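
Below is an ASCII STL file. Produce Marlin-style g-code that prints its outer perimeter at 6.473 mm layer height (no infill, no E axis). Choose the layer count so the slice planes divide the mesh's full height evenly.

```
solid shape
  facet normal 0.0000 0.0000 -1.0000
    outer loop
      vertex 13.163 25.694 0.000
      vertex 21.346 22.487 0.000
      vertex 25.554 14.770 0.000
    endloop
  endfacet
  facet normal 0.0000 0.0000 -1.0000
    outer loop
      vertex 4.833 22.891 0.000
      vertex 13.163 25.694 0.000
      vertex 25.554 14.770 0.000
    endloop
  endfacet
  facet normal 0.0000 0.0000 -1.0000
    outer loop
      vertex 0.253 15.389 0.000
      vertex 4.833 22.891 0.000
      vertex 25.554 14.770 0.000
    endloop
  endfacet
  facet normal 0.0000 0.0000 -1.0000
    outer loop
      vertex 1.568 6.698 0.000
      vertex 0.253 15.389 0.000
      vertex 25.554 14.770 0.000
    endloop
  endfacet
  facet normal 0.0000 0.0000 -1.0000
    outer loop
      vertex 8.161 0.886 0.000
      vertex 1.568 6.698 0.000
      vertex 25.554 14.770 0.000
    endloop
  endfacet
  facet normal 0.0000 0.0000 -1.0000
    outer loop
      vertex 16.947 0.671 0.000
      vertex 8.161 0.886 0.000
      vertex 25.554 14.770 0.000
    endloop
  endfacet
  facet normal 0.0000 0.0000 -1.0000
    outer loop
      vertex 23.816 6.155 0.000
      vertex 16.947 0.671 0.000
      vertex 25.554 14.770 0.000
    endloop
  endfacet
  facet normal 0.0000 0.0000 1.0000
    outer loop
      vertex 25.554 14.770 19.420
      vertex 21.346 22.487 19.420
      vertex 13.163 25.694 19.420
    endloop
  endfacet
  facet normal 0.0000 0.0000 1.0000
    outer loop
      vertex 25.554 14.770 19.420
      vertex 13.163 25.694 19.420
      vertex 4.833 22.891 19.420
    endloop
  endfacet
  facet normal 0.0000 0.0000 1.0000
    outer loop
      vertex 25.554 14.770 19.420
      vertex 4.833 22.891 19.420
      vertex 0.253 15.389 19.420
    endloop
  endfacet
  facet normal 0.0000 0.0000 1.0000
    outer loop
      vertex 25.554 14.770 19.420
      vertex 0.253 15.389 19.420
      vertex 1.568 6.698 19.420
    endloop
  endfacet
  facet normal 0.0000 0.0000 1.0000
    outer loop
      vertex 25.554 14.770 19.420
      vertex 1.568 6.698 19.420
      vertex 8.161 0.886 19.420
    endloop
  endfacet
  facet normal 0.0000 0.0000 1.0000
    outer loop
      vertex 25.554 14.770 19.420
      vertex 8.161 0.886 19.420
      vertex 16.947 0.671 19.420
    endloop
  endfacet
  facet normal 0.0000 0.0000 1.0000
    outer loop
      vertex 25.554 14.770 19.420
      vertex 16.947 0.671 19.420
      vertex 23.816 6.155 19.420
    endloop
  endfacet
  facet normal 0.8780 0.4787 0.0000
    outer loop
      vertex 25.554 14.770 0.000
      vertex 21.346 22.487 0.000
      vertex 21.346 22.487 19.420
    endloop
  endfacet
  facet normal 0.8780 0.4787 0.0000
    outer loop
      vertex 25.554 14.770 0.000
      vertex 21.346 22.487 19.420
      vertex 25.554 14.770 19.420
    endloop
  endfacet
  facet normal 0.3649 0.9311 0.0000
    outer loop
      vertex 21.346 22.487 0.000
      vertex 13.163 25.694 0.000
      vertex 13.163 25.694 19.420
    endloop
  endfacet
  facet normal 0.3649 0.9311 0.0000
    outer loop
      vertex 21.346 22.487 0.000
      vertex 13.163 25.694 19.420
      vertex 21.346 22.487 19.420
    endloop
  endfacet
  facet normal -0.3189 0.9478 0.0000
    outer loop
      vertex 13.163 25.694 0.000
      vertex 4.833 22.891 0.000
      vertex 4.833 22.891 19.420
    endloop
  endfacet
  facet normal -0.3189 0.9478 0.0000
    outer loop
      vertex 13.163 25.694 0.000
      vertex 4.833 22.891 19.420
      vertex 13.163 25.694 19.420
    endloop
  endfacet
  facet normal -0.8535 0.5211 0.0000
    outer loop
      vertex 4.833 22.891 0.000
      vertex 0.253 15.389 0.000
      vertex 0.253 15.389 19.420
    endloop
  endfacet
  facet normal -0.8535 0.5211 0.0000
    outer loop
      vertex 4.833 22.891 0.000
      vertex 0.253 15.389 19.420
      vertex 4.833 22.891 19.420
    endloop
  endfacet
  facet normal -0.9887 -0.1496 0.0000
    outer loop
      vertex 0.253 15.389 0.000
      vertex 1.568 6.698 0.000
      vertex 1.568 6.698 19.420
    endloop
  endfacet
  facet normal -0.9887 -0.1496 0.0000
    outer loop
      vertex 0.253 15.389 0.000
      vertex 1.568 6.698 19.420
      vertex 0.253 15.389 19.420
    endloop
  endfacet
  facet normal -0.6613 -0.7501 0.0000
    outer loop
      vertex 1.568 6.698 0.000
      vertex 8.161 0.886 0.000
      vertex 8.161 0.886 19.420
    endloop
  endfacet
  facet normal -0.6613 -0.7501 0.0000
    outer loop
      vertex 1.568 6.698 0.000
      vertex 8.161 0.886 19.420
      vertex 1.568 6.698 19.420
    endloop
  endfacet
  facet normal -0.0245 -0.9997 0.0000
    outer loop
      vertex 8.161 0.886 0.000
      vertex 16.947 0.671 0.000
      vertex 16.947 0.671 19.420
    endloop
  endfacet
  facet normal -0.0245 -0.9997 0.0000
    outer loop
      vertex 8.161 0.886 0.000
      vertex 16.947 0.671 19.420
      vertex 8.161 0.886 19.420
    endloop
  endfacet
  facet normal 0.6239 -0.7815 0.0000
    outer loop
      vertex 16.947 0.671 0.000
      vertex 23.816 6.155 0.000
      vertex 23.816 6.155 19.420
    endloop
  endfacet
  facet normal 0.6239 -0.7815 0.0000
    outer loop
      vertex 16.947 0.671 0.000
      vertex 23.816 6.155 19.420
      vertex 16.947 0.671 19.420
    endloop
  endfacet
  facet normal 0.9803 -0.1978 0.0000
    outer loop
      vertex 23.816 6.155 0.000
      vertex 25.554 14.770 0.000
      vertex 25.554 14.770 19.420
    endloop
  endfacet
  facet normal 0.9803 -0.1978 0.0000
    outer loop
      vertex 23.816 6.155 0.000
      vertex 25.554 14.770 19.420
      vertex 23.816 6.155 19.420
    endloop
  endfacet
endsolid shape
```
; perimeter-only toolpath
G21 ; units = mm
G90 ; absolute positioning
G28 ; home
; layer 1
G0 Z6.473
G0 X25.554 Y14.770
G1 X21.346 Y22.487
G1 X13.163 Y25.694
G1 X4.833 Y22.891
G1 X0.253 Y15.389
G1 X1.568 Y6.698
G1 X8.161 Y0.886
G1 X16.947 Y0.671
G1 X23.816 Y6.155
G1 X25.554 Y14.770
; layer 2
G0 Z12.947
G0 X25.554 Y14.770
G1 X21.346 Y22.487
G1 X13.163 Y25.694
G1 X4.833 Y22.891
G1 X0.253 Y15.389
G1 X1.568 Y6.698
G1 X8.161 Y0.886
G1 X16.947 Y0.671
G1 X23.816 Y6.155
G1 X25.554 Y14.770
; layer 3
G0 Z19.420
G0 X25.554 Y14.770
G1 X21.346 Y22.487
G1 X13.163 Y25.694
G1 X4.833 Y22.891
G1 X0.253 Y15.389
G1 X1.568 Y6.698
G1 X8.161 Y0.886
G1 X16.947 Y0.671
G1 X23.816 Y6.155
G1 X25.554 Y14.770
M2 ; end

The solid is a regular 9-sided prism (a cylinder approximated with 9 flat sides), circumscribed radius ≈ 12.8 mm, height ≈ 19.4 mm. Slicing at Δz = 6.473 mm — 3 equal slices spanning the solid's height, so layer i sits at z = i·h/3 — gives 3 non-empty perimeters. Each is a 9-segment closed polygon; G0 lifts to the layer z and rapids to the start vertex, then G1 traces the edges.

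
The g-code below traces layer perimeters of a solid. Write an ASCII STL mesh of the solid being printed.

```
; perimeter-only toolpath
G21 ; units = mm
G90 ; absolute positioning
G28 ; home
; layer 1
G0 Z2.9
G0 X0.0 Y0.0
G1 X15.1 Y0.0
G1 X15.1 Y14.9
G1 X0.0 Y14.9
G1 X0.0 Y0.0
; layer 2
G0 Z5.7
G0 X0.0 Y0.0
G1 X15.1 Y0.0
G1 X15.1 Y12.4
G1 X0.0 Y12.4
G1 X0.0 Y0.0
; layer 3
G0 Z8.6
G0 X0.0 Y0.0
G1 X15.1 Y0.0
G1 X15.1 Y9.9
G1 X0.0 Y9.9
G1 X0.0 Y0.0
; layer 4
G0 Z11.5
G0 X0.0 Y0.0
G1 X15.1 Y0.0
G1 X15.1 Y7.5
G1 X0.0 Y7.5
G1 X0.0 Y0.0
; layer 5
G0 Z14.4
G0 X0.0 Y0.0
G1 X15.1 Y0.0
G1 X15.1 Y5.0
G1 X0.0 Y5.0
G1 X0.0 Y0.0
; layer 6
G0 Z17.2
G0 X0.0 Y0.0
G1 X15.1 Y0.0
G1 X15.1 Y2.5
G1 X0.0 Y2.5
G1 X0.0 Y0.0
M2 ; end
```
solid part
  facet normal 0.0000 0.0000 -1.0000
    outer loop
      vertex 15.1 17.4 0.0
      vertex 15.1 0.0 0.0
      vertex 0.0 0.0 0.0
    endloop
  endfacet
  facet normal 0.0000 0.0000 -1.0000
    outer loop
      vertex 0.0 17.4 0.0
      vertex 15.1 17.4 0.0
      vertex 0.0 0.0 0.0
    endloop
  endfacet
  facet normal 0.0000 -1.0000 0.0000
    outer loop
      vertex 0.0 0.0 0.0
      vertex 15.1 0.0 0.0
      vertex 15.1 0.0 20.1
    endloop
  endfacet
  facet normal 0.0000 -1.0000 0.0000
    outer loop
      vertex 0.0 0.0 0.0
      vertex 15.1 0.0 20.1
      vertex 0.0 0.0 20.1
    endloop
  endfacet
  facet normal 0.0000 0.7561 0.6545
    outer loop
      vertex 0.0 0.0 20.1
      vertex 15.1 0.0 20.1
      vertex 15.1 17.4 0.0
    endloop
  endfacet
  facet normal 0.0000 0.7561 0.6545
    outer loop
      vertex 0.0 0.0 20.1
      vertex 15.1 17.4 0.0
      vertex 0.0 17.4 0.0
    endloop
  endfacet
  facet normal -1.0000 0.0000 0.0000
    outer loop
      vertex 0.0 0.0 20.1
      vertex 0.0 17.4 0.0
      vertex 0.0 0.0 0.0
    endloop
  endfacet
  facet normal 1.0000 0.0000 0.0000
    outer loop
      vertex 15.1 0.0 0.0
      vertex 15.1 17.4 0.0
      vertex 15.1 0.0 20.1
    endloop
  endfacet
endsolid part

The G0 Z moves step by Δz≈2.9 mm. The G1 loops shrink linearly with z, so the solid tapers from its base footprint up to z≈20.1. Closing with a flat bottom cap and the tapered top and triangulating gives 8 facets — a wedge (ramp): 15.1 × 17.4 mm base, rising to 20.1 mm along the y=0 edge and sloping linearly to z=0 at y=17.4.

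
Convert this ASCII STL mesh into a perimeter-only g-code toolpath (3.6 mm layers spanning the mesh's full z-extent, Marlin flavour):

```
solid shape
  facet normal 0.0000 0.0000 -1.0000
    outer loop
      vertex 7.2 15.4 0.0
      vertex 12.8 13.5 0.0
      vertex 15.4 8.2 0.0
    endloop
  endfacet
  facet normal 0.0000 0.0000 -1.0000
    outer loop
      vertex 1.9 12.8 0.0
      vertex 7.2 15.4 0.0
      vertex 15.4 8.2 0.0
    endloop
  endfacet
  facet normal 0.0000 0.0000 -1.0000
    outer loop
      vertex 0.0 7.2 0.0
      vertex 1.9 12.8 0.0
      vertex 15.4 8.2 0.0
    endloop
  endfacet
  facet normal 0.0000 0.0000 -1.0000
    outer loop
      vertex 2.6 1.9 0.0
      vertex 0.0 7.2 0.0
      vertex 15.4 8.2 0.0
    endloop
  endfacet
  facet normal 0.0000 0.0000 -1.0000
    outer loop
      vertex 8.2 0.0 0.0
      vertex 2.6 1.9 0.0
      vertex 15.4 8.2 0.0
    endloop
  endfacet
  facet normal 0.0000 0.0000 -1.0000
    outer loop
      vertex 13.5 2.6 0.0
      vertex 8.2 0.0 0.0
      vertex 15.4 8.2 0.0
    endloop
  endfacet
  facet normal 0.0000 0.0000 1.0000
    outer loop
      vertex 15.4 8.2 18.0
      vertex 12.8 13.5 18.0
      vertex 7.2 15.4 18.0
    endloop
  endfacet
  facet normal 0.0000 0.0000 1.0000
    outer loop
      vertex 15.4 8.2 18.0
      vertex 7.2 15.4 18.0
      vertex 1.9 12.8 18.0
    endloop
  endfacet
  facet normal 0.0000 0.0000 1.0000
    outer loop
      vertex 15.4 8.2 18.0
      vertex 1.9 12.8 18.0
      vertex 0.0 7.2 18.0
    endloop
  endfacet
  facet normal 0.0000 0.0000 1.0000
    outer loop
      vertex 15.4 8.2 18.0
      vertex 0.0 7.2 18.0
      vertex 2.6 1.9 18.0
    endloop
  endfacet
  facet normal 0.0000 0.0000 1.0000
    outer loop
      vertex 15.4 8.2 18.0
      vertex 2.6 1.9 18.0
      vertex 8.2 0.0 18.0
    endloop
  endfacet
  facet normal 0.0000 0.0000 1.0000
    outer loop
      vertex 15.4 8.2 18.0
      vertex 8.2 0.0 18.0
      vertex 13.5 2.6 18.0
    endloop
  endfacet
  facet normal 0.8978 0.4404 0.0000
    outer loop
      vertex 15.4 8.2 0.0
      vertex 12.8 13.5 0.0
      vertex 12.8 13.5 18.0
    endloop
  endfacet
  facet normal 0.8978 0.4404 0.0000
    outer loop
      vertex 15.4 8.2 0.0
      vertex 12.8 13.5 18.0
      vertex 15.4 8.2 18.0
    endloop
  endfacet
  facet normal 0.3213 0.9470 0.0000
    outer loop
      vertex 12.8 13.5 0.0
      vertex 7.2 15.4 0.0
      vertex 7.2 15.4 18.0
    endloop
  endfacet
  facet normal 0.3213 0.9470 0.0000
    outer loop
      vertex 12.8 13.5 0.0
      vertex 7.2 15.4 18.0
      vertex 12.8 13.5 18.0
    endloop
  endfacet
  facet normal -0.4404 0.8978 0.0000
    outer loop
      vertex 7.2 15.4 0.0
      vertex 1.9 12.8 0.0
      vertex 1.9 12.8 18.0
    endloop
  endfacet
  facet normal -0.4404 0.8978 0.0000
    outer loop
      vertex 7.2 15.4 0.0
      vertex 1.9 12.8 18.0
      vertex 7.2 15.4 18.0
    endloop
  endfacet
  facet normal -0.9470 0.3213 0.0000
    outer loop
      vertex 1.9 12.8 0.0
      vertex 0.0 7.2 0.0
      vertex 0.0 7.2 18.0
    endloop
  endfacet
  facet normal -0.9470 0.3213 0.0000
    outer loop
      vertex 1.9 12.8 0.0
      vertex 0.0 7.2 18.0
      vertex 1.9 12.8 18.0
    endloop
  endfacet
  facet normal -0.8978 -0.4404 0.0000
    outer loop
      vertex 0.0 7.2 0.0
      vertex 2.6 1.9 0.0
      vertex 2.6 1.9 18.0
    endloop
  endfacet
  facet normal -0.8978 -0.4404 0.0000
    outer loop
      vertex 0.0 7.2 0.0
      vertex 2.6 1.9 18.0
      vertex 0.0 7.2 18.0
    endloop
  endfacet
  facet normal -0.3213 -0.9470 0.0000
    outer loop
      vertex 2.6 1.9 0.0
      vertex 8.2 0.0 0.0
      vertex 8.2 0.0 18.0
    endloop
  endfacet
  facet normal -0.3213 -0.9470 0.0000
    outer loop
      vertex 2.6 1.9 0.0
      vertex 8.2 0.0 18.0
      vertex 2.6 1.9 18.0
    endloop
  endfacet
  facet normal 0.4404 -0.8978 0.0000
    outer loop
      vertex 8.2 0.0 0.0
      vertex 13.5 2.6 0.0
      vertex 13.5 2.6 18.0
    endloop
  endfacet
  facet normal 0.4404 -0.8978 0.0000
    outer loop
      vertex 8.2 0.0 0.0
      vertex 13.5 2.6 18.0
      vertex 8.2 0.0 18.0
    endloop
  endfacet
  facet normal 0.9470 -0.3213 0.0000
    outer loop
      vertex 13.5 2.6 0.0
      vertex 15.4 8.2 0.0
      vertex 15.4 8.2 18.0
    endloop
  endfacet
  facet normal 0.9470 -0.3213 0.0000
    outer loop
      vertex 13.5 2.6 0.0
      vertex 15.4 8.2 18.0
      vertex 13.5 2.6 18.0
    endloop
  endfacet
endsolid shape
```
; perimeter-only toolpath
G21 ; units = mm
G90 ; absolute positioning
G28 ; home
; layer 1
G0 Z3.6
G0 X15.4 Y8.2
G1 X12.8 Y13.5
G1 X7.2 Y15.4
G1 X1.9 Y12.8
G1 X0.0 Y7.2
G1 X2.6 Y1.9
G1 X8.2 Y0.0
G1 X13.5 Y2.6
G1 X15.4 Y8.2
; layer 2
G0 Z7.2
G0 X15.4 Y8.2
G1 X12.8 Y13.5
G1 X7.2 Y15.4
G1 X1.9 Y12.8
G1 X0.0 Y7.2
G1 X2.6 Y1.9
G1 X8.2 Y0.0
G1 X13.5 Y2.6
G1 X15.4 Y8.2
; layer 3
G0 Z10.8
G0 X15.4 Y8.2
G1 X12.8 Y13.5
G1 X7.2 Y15.4
G1 X1.9 Y12.8
G1 X0.0 Y7.2
G1 X2.6 Y1.9
G1 X8.2 Y0.0
G1 X13.5 Y2.6
G1 X15.4 Y8.2
; layer 4
G0 Z14.4
G0 X15.4 Y8.2
G1 X12.8 Y13.5
G1 X7.2 Y15.4
G1 X1.9 Y12.8
G1 X0.0 Y7.2
G1 X2.6 Y1.9
G1 X8.2 Y0.0
G1 X13.5 Y2.6
G1 X15.4 Y8.2
; layer 5
G0 Z18.0
G0 X15.4 Y8.2
G1 X12.8 Y13.5
G1 X7.2 Y15.4
G1 X1.9 Y12.8
G1 X0.0 Y7.2
G1 X2.6 Y1.9
G1 X8.2 Y0.0
G1 X13.5 Y2.6
G1 X15.4 Y8.2
M2 ; end

The solid is a regular 8-sided prism (a cylinder approximated with 8 flat sides), circumscribed radius ≈ 7.7 mm, height ≈ 18 mm. Slicing at Δz = 3.6 mm — 5 equal slices spanning the solid's height, so layer i sits at z = i·h/5 — gives 5 non-empty perimeters. Each is a 8-segment closed polygon; G0 lifts to the layer z and rapids to the start vertex, then G1 traces the edges.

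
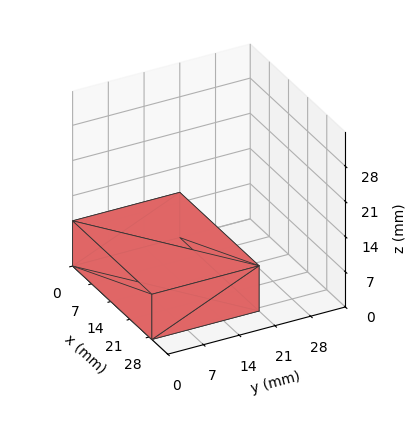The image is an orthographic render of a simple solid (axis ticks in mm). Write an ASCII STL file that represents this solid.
Reading the render: the shape is a rectangular box, roughly 29 × 21 mm footprint and 9 mm tall (dimensions read to the nearest mm from the axis ticks). For the STL, each face is triangulated and given an outward normal.

solid part
  facet normal 0.0000 0.0000 -1.0000
    outer loop
      vertex 29.00 21.00 0.00
      vertex 29.00 0.00 0.00
      vertex 0.00 0.00 0.00
    endloop
  endfacet
  facet normal 0.0000 0.0000 -1.0000
    outer loop
      vertex 0.00 21.00 0.00
      vertex 29.00 21.00 0.00
      vertex 0.00 0.00 0.00
    endloop
  endfacet
  facet normal 0.0000 0.0000 1.0000
    outer loop
      vertex 0.00 0.00 9.00
      vertex 29.00 0.00 9.00
      vertex 29.00 21.00 9.00
    endloop
  endfacet
  facet normal 0.0000 0.0000 1.0000
    outer loop
      vertex 0.00 0.00 9.00
      vertex 29.00 21.00 9.00
      vertex 0.00 21.00 9.00
    endloop
  endfacet
  facet normal 0.0000 -1.0000 0.0000
    outer loop
      vertex 0.00 0.00 0.00
      vertex 29.00 0.00 0.00
      vertex 29.00 0.00 9.00
    endloop
  endfacet
  facet normal 0.0000 -1.0000 0.0000
    outer loop
      vertex 0.00 0.00 0.00
      vertex 29.00 0.00 9.00
      vertex 0.00 0.00 9.00
    endloop
  endfacet
  facet normal 0.0000 1.0000 0.0000
    outer loop
      vertex 29.00 21.00 9.00
      vertex 29.00 21.00 0.00
      vertex 0.00 21.00 0.00
    endloop
  endfacet
  facet normal 0.0000 1.0000 0.0000
    outer loop
      vertex 0.00 21.00 9.00
      vertex 29.00 21.00 9.00
      vertex 0.00 21.00 0.00
    endloop
  endfacet
  facet normal -1.0000 0.0000 0.0000
    outer loop
      vertex 0.00 21.00 9.00
      vertex 0.00 21.00 0.00
      vertex 0.00 0.00 0.00
    endloop
  endfacet
  facet normal -1.0000 0.0000 0.0000
    outer loop
      vertex 0.00 0.00 9.00
      vertex 0.00 21.00 9.00
      vertex 0.00 0.00 0.00
    endloop
  endfacet
  facet normal 1.0000 0.0000 0.0000
    outer loop
      vertex 29.00 0.00 0.00
      vertex 29.00 21.00 0.00
      vertex 29.00 21.00 9.00
    endloop
  endfacet
  facet normal 1.0000 0.0000 0.0000
    outer loop
      vertex 29.00 0.00 0.00
      vertex 29.00 21.00 9.00
      vertex 29.00 0.00 9.00
    endloop
  endfacet
endsolid part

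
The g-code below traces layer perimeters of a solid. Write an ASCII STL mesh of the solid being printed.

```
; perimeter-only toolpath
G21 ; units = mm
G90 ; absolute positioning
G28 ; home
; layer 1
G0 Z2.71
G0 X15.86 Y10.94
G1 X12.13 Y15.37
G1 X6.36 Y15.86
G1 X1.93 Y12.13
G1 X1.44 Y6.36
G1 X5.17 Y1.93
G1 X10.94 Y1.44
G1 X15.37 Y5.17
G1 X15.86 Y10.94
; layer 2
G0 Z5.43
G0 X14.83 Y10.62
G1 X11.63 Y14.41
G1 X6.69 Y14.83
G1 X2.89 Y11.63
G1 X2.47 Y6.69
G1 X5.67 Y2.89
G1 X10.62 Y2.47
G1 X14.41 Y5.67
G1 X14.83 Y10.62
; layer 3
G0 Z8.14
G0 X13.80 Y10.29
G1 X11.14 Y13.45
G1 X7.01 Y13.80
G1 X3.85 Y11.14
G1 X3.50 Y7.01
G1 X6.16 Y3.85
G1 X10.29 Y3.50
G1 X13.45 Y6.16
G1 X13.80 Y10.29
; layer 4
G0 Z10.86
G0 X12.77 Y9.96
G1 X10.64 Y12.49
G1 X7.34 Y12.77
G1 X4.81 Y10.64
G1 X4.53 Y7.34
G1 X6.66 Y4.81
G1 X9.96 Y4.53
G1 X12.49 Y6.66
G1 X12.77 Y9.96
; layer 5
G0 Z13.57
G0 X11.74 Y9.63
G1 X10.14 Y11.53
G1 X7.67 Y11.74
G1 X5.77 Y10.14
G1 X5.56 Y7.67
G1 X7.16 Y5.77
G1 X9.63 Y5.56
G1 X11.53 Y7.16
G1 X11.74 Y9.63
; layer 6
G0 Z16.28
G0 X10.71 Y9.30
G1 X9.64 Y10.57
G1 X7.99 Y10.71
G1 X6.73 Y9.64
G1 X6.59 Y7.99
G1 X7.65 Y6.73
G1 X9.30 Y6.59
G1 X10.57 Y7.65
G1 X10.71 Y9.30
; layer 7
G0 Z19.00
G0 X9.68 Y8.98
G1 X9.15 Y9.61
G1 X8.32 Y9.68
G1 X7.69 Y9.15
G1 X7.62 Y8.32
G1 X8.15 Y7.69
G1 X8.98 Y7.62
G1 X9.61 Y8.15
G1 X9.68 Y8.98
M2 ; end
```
solid part
  facet normal 0.0000 0.0000 -1.0000
    outer loop
      vertex 6.03 16.89 0.00
      vertex 12.63 16.33 0.00
      vertex 16.89 11.27 0.00
    endloop
  endfacet
  facet normal 0.0000 0.0000 -1.0000
    outer loop
      vertex 0.97 12.63 0.00
      vertex 6.03 16.89 0.00
      vertex 16.89 11.27 0.00
    endloop
  endfacet
  facet normal 0.0000 0.0000 -1.0000
    outer loop
      vertex 0.41 6.03 0.00
      vertex 0.97 12.63 0.00
      vertex 16.89 11.27 0.00
    endloop
  endfacet
  facet normal 0.0000 0.0000 -1.0000
    outer loop
      vertex 4.67 0.97 0.00
      vertex 0.41 6.03 0.00
      vertex 16.89 11.27 0.00
    endloop
  endfacet
  facet normal 0.0000 0.0000 -1.0000
    outer loop
      vertex 11.27 0.41 0.00
      vertex 4.67 0.97 0.00
      vertex 16.89 11.27 0.00
    endloop
  endfacet
  facet normal 0.0000 0.0000 -1.0000
    outer loop
      vertex 16.33 4.67 0.00
      vertex 11.27 0.41 0.00
      vertex 16.89 11.27 0.00
    endloop
  endfacet
  facet normal 0.7179 0.6044 0.3454
    outer loop
      vertex 16.89 11.27 0.00
      vertex 12.63 16.33 0.00
      vertex 8.65 8.65 21.71
    endloop
  endfacet
  facet normal 0.0793 0.9351 0.3453
    outer loop
      vertex 12.63 16.33 0.00
      vertex 6.03 16.89 0.00
      vertex 8.65 8.65 21.71
    endloop
  endfacet
  facet normal -0.6044 0.7179 0.3454
    outer loop
      vertex 6.03 16.89 0.00
      vertex 0.97 12.63 0.00
      vertex 8.65 8.65 21.71
    endloop
  endfacet
  facet normal -0.9351 0.0793 0.3453
    outer loop
      vertex 0.97 12.63 0.00
      vertex 0.41 6.03 0.00
      vertex 8.65 8.65 21.71
    endloop
  endfacet
  facet normal -0.7179 -0.6044 0.3454
    outer loop
      vertex 0.41 6.03 0.00
      vertex 4.67 0.97 0.00
      vertex 8.65 8.65 21.71
    endloop
  endfacet
  facet normal -0.0793 -0.9351 0.3453
    outer loop
      vertex 4.67 0.97 0.00
      vertex 11.27 0.41 0.00
      vertex 8.65 8.65 21.71
    endloop
  endfacet
  facet normal 0.6044 -0.7179 0.3454
    outer loop
      vertex 11.27 0.41 0.00
      vertex 16.33 4.67 0.00
      vertex 8.65 8.65 21.71
    endloop
  endfacet
  facet normal 0.9351 -0.0793 0.3453
    outer loop
      vertex 16.33 4.67 0.00
      vertex 16.89 11.27 0.00
      vertex 8.65 8.65 21.71
    endloop
  endfacet
endsolid part

The G0 Z moves step by Δz≈2.71 mm. The G1 loops shrink linearly with z, so the solid tapers from its base footprint up to z≈21.7. Closing with a flat bottom cap and the tapered top and triangulating gives 14 facets — a regular 8-sided pyramid, base circumscribed radius ≈ 8.65 mm, apex at z ≈ 21.7 mm.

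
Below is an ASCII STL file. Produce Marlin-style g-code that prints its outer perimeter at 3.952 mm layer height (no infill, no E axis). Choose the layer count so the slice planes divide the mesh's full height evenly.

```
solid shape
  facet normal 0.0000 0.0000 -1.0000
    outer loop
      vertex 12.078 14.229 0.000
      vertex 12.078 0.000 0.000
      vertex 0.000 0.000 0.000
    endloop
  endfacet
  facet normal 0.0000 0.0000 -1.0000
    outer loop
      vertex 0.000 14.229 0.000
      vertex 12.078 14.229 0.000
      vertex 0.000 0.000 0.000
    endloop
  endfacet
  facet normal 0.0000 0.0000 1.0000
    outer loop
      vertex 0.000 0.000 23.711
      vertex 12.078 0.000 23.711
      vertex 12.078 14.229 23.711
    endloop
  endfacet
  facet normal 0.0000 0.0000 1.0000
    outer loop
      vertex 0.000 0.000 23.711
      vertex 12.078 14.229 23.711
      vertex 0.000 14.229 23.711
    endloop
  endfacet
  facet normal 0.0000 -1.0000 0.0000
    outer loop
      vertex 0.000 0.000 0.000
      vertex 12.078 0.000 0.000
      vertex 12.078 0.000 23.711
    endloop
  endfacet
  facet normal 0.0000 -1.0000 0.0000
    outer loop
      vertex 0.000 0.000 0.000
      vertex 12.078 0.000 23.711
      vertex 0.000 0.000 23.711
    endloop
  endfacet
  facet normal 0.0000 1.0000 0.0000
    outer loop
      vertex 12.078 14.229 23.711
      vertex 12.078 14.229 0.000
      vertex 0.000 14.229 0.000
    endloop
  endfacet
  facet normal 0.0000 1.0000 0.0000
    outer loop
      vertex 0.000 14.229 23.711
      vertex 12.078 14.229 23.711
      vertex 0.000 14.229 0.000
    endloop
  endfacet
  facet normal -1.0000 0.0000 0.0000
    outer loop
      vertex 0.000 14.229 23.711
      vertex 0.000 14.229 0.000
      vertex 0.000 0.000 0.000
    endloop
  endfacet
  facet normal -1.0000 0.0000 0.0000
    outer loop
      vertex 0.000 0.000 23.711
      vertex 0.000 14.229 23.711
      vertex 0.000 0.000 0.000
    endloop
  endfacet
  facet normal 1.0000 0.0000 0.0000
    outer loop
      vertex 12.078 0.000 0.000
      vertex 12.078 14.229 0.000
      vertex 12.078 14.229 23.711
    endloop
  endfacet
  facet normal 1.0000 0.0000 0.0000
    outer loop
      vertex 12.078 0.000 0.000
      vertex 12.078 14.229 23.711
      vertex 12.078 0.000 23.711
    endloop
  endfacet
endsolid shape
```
; perimeter-only toolpath
G21 ; units = mm
G90 ; absolute positioning
G28 ; home
; layer 1
G0 Z3.952
G0 X0.000 Y0.000
G1 X12.078 Y0.000
G1 X12.078 Y14.229
G1 X0.000 Y14.229
G1 X0.000 Y0.000
; layer 2
G0 Z7.904
G0 X0.000 Y0.000
G1 X12.078 Y0.000
G1 X12.078 Y14.229
G1 X0.000 Y14.229
G1 X0.000 Y0.000
; layer 3
G0 Z11.855
G0 X0.000 Y0.000
G1 X12.078 Y0.000
G1 X12.078 Y14.229
G1 X0.000 Y14.229
G1 X0.000 Y0.000
; layer 4
G0 Z15.807
G0 X0.000 Y0.000
G1 X12.078 Y0.000
G1 X12.078 Y14.229
G1 X0.000 Y14.229
G1 X0.000 Y0.000
; layer 5
G0 Z19.759
G0 X0.000 Y0.000
G1 X12.078 Y0.000
G1 X12.078 Y14.229
G1 X0.000 Y14.229
G1 X0.000 Y0.000
; layer 6
G0 Z23.711
G0 X0.000 Y0.000
G1 X12.078 Y0.000
G1 X12.078 Y14.229
G1 X0.000 Y14.229
G1 X0.000 Y0.000
M2 ; end

The solid is a rectangular box, roughly 12.1 × 14.2 mm footprint and 23.7 mm tall. Slicing at Δz = 3.952 mm — 6 equal slices spanning the solid's height, so layer i sits at z = i·h/6 — gives 6 non-empty perimeters. Each is a 4-segment closed polygon; G0 lifts to the layer z and rapids to the start vertex, then G1 traces the edges.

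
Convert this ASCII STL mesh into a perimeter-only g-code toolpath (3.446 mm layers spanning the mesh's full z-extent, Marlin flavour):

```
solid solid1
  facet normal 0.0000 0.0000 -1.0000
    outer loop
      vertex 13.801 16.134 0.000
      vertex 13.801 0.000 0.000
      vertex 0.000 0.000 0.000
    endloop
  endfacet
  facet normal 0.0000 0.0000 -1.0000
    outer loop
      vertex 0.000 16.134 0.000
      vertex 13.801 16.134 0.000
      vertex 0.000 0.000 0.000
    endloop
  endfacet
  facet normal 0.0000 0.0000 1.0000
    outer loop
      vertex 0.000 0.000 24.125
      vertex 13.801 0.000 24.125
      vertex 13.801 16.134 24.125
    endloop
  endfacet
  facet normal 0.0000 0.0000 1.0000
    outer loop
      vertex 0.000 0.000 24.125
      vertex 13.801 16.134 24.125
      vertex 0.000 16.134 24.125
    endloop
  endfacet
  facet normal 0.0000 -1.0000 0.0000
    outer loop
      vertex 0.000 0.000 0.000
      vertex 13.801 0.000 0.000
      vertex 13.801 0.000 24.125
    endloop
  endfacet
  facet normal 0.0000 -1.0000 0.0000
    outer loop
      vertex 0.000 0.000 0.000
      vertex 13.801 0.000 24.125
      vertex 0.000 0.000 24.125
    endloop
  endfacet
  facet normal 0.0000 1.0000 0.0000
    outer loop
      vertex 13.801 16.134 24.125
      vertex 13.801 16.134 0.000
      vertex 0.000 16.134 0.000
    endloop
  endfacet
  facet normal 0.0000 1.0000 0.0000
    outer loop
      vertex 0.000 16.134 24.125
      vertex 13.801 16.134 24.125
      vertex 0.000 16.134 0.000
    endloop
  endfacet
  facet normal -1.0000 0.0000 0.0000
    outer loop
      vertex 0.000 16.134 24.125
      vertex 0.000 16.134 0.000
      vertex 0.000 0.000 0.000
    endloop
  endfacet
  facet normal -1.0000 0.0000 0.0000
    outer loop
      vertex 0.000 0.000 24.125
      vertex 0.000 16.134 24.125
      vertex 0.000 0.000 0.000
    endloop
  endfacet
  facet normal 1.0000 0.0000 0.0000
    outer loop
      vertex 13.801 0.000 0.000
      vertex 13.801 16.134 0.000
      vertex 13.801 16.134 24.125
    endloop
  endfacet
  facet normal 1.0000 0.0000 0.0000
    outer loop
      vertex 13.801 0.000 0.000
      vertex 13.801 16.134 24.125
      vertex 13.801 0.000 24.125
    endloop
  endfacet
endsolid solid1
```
; perimeter-only toolpath
G21 ; units = mm
G90 ; absolute positioning
G28 ; home
; layer 1
G0 Z3.446
G0 X0.000 Y0.000
G1 X13.801 Y0.000
G1 X13.801 Y16.134
G1 X0.000 Y16.134
G1 X0.000 Y0.000
; layer 2
G0 Z6.893
G0 X0.000 Y0.000
G1 X13.801 Y0.000
G1 X13.801 Y16.134
G1 X0.000 Y16.134
G1 X0.000 Y0.000
; layer 3
G0 Z10.339
G0 X0.000 Y0.000
G1 X13.801 Y0.000
G1 X13.801 Y16.134
G1 X0.000 Y16.134
G1 X0.000 Y0.000
; layer 4
G0 Z13.786
G0 X0.000 Y0.000
G1 X13.801 Y0.000
G1 X13.801 Y16.134
G1 X0.000 Y16.134
G1 X0.000 Y0.000
; layer 5
G0 Z17.232
G0 X0.000 Y0.000
G1 X13.801 Y0.000
G1 X13.801 Y16.134
G1 X0.000 Y16.134
G1 X0.000 Y0.000
; layer 6
G0 Z20.679
G0 X0.000 Y0.000
G1 X13.801 Y0.000
G1 X13.801 Y16.134
G1 X0.000 Y16.134
G1 X0.000 Y0.000
; layer 7
G0 Z24.125
G0 X0.000 Y0.000
G1 X13.801 Y0.000
G1 X13.801 Y16.134
G1 X0.000 Y16.134
G1 X0.000 Y0.000
M2 ; end

The solid is a rectangular box, roughly 13.8 × 16.1 mm footprint and 24.1 mm tall. Slicing at Δz = 3.446 mm — 7 equal slices spanning the solid's height, so layer i sits at z = i·h/7 — gives 7 non-empty perimeters. Each is a 4-segment closed polygon; G0 lifts to the layer z and rapids to the start vertex, then G1 traces the edges.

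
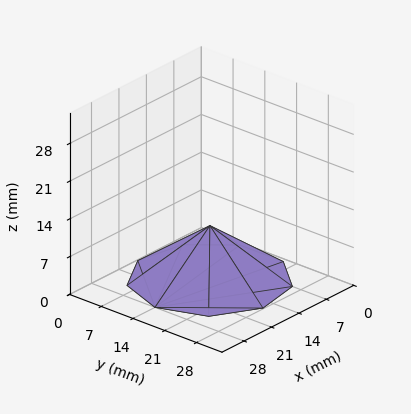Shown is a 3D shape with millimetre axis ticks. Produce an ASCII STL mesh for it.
Reading the render: the shape is a regular 9-sided pyramid, base circumscribed radius ≈ 14 mm, apex at z ≈ 10 mm (dimensions read to the nearest mm from the axis ticks). For the STL, each face is triangulated and given an outward normal.

solid part
  facet normal 0.0000 0.0000 -1.0000
    outer loop
      vertex 16.43 27.79 0.00
      vertex 24.72 23.00 0.00
      vertex 28.00 14.00 0.00
    endloop
  endfacet
  facet normal 0.0000 0.0000 -1.0000
    outer loop
      vertex 7.00 26.12 0.00
      vertex 16.43 27.79 0.00
      vertex 28.00 14.00 0.00
    endloop
  endfacet
  facet normal 0.0000 0.0000 -1.0000
    outer loop
      vertex 0.84 18.79 0.00
      vertex 7.00 26.12 0.00
      vertex 28.00 14.00 0.00
    endloop
  endfacet
  facet normal 0.0000 0.0000 -1.0000
    outer loop
      vertex 0.84 9.21 0.00
      vertex 0.84 18.79 0.00
      vertex 28.00 14.00 0.00
    endloop
  endfacet
  facet normal 0.0000 0.0000 -1.0000
    outer loop
      vertex 7.00 1.88 0.00
      vertex 0.84 9.21 0.00
      vertex 28.00 14.00 0.00
    endloop
  endfacet
  facet normal 0.0000 0.0000 -1.0000
    outer loop
      vertex 16.43 0.21 0.00
      vertex 7.00 1.88 0.00
      vertex 28.00 14.00 0.00
    endloop
  endfacet
  facet normal 0.0000 0.0000 -1.0000
    outer loop
      vertex 24.72 5.00 0.00
      vertex 16.43 0.21 0.00
      vertex 28.00 14.00 0.00
    endloop
  endfacet
  facet normal 0.5686 0.2072 0.7961
    outer loop
      vertex 28.00 14.00 0.00
      vertex 24.72 23.00 0.00
      vertex 14.00 14.00 10.00
    endloop
  endfacet
  facet normal 0.3027 0.5240 0.7961
    outer loop
      vertex 24.72 23.00 0.00
      vertex 16.43 27.79 0.00
      vertex 14.00 14.00 10.00
    endloop
  endfacet
  facet normal -0.1055 0.5959 0.7961
    outer loop
      vertex 16.43 27.79 0.00
      vertex 7.00 26.12 0.00
      vertex 14.00 14.00 10.00
    endloop
  endfacet
  facet normal -0.4633 0.3893 0.7961
    outer loop
      vertex 7.00 26.12 0.00
      vertex 0.84 18.79 0.00
      vertex 14.00 14.00 10.00
    endloop
  endfacet
  facet normal -0.6050 0.0000 0.7962
    outer loop
      vertex 0.84 18.79 0.00
      vertex 0.84 9.21 0.00
      vertex 14.00 14.00 10.00
    endloop
  endfacet
  facet normal -0.4633 -0.3893 0.7961
    outer loop
      vertex 0.84 9.21 0.00
      vertex 7.00 1.88 0.00
      vertex 14.00 14.00 10.00
    endloop
  endfacet
  facet normal -0.1055 -0.5959 0.7961
    outer loop
      vertex 7.00 1.88 0.00
      vertex 16.43 0.21 0.00
      vertex 14.00 14.00 10.00
    endloop
  endfacet
  facet normal 0.3027 -0.5240 0.7961
    outer loop
      vertex 16.43 0.21 0.00
      vertex 24.72 5.00 0.00
      vertex 14.00 14.00 10.00
    endloop
  endfacet
  facet normal 0.5686 -0.2072 0.7961
    outer loop
      vertex 24.72 5.00 0.00
      vertex 28.00 14.00 0.00
      vertex 14.00 14.00 10.00
    endloop
  endfacet
endsolid part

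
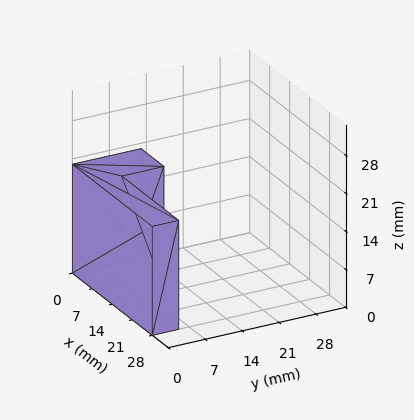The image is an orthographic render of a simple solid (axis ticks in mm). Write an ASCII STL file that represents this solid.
Reading the render: the shape is an L-shaped prism: outer 28 × 13 mm, arm thicknesses ≈ 5 mm (horizontal) and 8 mm (vertical), extruded 20 mm in z (dimensions read to the nearest mm from the axis ticks). For the STL, each face is triangulated and given an outward normal.

solid part
  facet normal 0.0000 0.0000 -1.0000
    outer loop
      vertex 28.000 5.000 0.000
      vertex 28.000 0.000 0.000
      vertex 0.000 0.000 0.000
    endloop
  endfacet
  facet normal 0.0000 0.0000 -1.0000
    outer loop
      vertex 8.000 5.000 0.000
      vertex 28.000 5.000 0.000
      vertex 0.000 0.000 0.000
    endloop
  endfacet
  facet normal 0.0000 0.0000 -1.0000
    outer loop
      vertex 8.000 13.000 0.000
      vertex 8.000 5.000 0.000
      vertex 0.000 0.000 0.000
    endloop
  endfacet
  facet normal 0.0000 0.0000 -1.0000
    outer loop
      vertex 0.000 13.000 0.000
      vertex 8.000 13.000 0.000
      vertex 0.000 0.000 0.000
    endloop
  endfacet
  facet normal 0.0000 0.0000 1.0000
    outer loop
      vertex 0.000 0.000 20.000
      vertex 28.000 0.000 20.000
      vertex 28.000 5.000 20.000
    endloop
  endfacet
  facet normal 0.0000 0.0000 1.0000
    outer loop
      vertex 0.000 0.000 20.000
      vertex 28.000 5.000 20.000
      vertex 8.000 5.000 20.000
    endloop
  endfacet
  facet normal 0.0000 0.0000 1.0000
    outer loop
      vertex 0.000 0.000 20.000
      vertex 8.000 5.000 20.000
      vertex 8.000 13.000 20.000
    endloop
  endfacet
  facet normal 0.0000 0.0000 1.0000
    outer loop
      vertex 0.000 0.000 20.000
      vertex 8.000 13.000 20.000
      vertex 0.000 13.000 20.000
    endloop
  endfacet
  facet normal 0.0000 -1.0000 0.0000
    outer loop
      vertex 0.000 0.000 0.000
      vertex 28.000 0.000 0.000
      vertex 28.000 0.000 20.000
    endloop
  endfacet
  facet normal 0.0000 -1.0000 0.0000
    outer loop
      vertex 0.000 0.000 0.000
      vertex 28.000 0.000 20.000
      vertex 0.000 0.000 20.000
    endloop
  endfacet
  facet normal 1.0000 0.0000 0.0000
    outer loop
      vertex 28.000 0.000 0.000
      vertex 28.000 5.000 0.000
      vertex 28.000 5.000 20.000
    endloop
  endfacet
  facet normal 1.0000 0.0000 0.0000
    outer loop
      vertex 28.000 0.000 0.000
      vertex 28.000 5.000 20.000
      vertex 28.000 0.000 20.000
    endloop
  endfacet
  facet normal 0.0000 1.0000 0.0000
    outer loop
      vertex 28.000 5.000 0.000
      vertex 8.000 5.000 0.000
      vertex 8.000 5.000 20.000
    endloop
  endfacet
  facet normal 0.0000 1.0000 0.0000
    outer loop
      vertex 28.000 5.000 0.000
      vertex 8.000 5.000 20.000
      vertex 28.000 5.000 20.000
    endloop
  endfacet
  facet normal 1.0000 0.0000 0.0000
    outer loop
      vertex 8.000 5.000 0.000
      vertex 8.000 13.000 0.000
      vertex 8.000 13.000 20.000
    endloop
  endfacet
  facet normal 1.0000 0.0000 0.0000
    outer loop
      vertex 8.000 5.000 0.000
      vertex 8.000 13.000 20.000
      vertex 8.000 5.000 20.000
    endloop
  endfacet
  facet normal 0.0000 1.0000 0.0000
    outer loop
      vertex 8.000 13.000 0.000
      vertex 0.000 13.000 0.000
      vertex 0.000 13.000 20.000
    endloop
  endfacet
  facet normal 0.0000 1.0000 0.0000
    outer loop
      vertex 8.000 13.000 0.000
      vertex 0.000 13.000 20.000
      vertex 8.000 13.000 20.000
    endloop
  endfacet
  facet normal -1.0000 0.0000 0.0000
    outer loop
      vertex 0.000 13.000 0.000
      vertex 0.000 0.000 0.000
      vertex 0.000 0.000 20.000
    endloop
  endfacet
  facet normal -1.0000 0.0000 0.0000
    outer loop
      vertex 0.000 13.000 0.000
      vertex 0.000 0.000 20.000
      vertex 0.000 13.000 20.000
    endloop
  endfacet
endsolid part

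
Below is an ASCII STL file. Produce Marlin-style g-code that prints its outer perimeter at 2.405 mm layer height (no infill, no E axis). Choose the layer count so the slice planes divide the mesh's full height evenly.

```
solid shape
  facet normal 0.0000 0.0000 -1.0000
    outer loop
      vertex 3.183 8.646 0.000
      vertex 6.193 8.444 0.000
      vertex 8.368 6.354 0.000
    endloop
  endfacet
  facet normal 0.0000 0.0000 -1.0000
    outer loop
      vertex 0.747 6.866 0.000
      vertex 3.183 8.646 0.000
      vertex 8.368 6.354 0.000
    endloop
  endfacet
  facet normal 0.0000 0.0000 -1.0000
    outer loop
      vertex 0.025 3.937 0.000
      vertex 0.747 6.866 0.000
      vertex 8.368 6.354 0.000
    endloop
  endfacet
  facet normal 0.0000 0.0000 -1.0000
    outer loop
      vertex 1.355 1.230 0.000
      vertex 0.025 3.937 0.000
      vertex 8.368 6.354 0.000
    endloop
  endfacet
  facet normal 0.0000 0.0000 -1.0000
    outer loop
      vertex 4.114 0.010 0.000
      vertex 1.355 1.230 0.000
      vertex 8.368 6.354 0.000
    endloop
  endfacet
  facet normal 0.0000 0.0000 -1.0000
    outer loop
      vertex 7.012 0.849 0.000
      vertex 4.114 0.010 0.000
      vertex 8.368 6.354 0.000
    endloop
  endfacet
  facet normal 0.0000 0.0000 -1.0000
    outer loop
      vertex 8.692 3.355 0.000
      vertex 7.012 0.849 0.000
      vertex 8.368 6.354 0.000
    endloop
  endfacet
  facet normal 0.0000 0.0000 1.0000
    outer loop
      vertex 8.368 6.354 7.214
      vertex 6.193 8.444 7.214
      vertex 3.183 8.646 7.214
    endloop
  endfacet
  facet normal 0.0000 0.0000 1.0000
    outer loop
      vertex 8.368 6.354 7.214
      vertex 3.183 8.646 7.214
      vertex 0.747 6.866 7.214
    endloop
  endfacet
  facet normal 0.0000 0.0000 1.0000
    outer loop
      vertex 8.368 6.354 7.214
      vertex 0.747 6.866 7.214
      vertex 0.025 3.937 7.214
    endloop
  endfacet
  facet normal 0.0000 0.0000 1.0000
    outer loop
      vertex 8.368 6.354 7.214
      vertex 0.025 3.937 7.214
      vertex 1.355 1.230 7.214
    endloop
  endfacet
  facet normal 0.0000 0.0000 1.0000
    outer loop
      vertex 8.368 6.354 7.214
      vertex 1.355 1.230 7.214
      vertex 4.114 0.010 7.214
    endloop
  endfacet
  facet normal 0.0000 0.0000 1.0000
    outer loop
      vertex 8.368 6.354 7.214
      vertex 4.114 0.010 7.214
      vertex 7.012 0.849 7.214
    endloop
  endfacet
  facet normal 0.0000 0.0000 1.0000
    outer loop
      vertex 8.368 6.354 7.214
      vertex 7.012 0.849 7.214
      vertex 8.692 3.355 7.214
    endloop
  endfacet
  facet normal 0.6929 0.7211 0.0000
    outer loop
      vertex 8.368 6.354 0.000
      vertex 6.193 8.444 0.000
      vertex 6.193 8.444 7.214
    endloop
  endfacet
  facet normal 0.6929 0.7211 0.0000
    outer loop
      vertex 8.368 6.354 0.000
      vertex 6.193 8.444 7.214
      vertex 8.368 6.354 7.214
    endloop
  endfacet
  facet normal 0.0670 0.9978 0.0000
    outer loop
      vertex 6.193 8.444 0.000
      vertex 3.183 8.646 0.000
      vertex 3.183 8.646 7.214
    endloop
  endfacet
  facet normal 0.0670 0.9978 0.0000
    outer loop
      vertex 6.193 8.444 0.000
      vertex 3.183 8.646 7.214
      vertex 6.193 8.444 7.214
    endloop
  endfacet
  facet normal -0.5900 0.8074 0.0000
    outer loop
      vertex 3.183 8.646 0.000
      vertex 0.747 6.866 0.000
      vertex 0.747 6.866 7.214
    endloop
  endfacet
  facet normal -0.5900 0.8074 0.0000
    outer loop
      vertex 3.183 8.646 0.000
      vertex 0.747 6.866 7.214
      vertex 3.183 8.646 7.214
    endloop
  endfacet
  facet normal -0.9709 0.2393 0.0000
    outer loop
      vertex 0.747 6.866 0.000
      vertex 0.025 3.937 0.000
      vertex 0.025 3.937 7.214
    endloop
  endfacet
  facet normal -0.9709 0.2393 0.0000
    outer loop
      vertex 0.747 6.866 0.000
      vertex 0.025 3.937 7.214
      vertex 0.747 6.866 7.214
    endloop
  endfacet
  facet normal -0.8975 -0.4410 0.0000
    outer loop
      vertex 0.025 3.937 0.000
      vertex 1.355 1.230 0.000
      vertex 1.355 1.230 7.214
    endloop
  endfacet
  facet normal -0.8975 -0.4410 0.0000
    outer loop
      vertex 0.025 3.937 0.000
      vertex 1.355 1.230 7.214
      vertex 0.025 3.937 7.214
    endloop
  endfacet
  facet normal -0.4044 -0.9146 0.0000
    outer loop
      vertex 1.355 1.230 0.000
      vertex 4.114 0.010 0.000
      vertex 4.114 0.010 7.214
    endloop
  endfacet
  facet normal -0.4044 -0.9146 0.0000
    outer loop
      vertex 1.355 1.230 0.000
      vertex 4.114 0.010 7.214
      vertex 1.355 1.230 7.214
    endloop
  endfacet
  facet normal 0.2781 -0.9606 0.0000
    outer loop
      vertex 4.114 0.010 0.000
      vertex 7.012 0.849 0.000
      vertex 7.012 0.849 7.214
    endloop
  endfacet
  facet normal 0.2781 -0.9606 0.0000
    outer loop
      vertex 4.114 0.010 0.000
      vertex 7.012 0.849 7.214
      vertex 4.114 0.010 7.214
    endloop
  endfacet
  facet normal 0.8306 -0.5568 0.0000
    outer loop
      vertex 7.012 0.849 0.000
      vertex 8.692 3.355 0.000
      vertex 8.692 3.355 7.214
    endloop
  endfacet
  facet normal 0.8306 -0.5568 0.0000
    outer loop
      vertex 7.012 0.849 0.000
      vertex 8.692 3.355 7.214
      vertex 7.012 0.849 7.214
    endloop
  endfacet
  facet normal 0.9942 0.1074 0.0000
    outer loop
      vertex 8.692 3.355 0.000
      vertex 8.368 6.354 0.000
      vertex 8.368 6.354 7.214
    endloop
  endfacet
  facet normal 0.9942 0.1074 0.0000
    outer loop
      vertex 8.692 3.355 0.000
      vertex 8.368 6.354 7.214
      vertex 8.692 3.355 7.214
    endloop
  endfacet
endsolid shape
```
; perimeter-only toolpath
G21 ; units = mm
G90 ; absolute positioning
G28 ; home
; layer 1
G0 Z2.405
G0 X8.368 Y6.354
G1 X6.193 Y8.444
G1 X3.183 Y8.646
G1 X0.747 Y6.866
G1 X0.025 Y3.937
G1 X1.355 Y1.230
G1 X4.114 Y0.010
G1 X7.012 Y0.849
G1 X8.692 Y3.355
G1 X8.368 Y6.354
; layer 2
G0 Z4.809
G0 X8.368 Y6.354
G1 X6.193 Y8.444
G1 X3.183 Y8.646
G1 X0.747 Y6.866
G1 X0.025 Y3.937
G1 X1.355 Y1.230
G1 X4.114 Y0.010
G1 X7.012 Y0.849
G1 X8.692 Y3.355
G1 X8.368 Y6.354
; layer 3
G0 Z7.214
G0 X8.368 Y6.354
G1 X6.193 Y8.444
G1 X3.183 Y8.646
G1 X0.747 Y6.866
G1 X0.025 Y3.937
G1 X1.355 Y1.230
G1 X4.114 Y0.010
G1 X7.012 Y0.849
G1 X8.692 Y3.355
G1 X8.368 Y6.354
M2 ; end

The solid is a regular 9-sided prism (a cylinder approximated with 9 flat sides), circumscribed radius ≈ 4.41 mm, height ≈ 7.21 mm. Slicing at Δz = 2.405 mm — 3 equal slices spanning the solid's height, so layer i sits at z = i·h/3 — gives 3 non-empty perimeters. Each is a 9-segment closed polygon; G0 lifts to the layer z and rapids to the start vertex, then G1 traces the edges.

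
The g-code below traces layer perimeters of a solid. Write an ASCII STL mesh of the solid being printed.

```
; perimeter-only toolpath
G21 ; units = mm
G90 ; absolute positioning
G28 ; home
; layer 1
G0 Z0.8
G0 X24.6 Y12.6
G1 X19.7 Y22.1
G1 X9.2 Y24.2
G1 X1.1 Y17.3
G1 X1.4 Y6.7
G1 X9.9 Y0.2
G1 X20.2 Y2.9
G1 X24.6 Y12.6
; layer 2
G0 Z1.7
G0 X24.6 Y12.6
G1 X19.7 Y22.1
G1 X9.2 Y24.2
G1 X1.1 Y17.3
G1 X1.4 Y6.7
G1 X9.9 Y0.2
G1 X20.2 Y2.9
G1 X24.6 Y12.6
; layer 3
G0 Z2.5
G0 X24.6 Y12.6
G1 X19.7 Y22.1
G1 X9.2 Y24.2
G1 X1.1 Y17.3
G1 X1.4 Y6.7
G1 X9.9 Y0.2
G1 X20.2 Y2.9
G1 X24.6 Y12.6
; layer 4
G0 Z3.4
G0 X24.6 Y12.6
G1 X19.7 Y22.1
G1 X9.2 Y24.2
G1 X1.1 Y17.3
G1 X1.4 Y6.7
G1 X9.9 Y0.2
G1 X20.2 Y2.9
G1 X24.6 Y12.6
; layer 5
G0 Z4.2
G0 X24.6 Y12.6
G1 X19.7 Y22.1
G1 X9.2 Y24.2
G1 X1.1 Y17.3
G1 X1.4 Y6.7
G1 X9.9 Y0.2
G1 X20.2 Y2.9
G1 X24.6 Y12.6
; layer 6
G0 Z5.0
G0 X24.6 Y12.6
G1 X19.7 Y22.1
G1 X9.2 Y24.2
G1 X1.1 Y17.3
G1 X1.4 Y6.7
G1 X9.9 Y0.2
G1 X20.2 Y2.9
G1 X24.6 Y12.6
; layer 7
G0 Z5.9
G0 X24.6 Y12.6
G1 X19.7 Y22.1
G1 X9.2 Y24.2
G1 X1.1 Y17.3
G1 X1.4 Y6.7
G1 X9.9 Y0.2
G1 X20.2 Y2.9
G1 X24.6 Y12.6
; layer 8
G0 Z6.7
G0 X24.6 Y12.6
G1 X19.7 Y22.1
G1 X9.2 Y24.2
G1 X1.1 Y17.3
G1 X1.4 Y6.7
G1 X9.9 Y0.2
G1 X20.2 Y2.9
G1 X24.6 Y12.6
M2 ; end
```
solid part
  facet normal 0.0000 0.0000 -1.0000
    outer loop
      vertex 9.2 24.2 0.0
      vertex 19.7 22.1 0.0
      vertex 24.6 12.6 0.0
    endloop
  endfacet
  facet normal 0.0000 0.0000 -1.0000
    outer loop
      vertex 1.1 17.3 0.0
      vertex 9.2 24.2 0.0
      vertex 24.6 12.6 0.0
    endloop
  endfacet
  facet normal 0.0000 0.0000 -1.0000
    outer loop
      vertex 1.4 6.7 0.0
      vertex 1.1 17.3 0.0
      vertex 24.6 12.6 0.0
    endloop
  endfacet
  facet normal 0.0000 0.0000 -1.0000
    outer loop
      vertex 9.9 0.2 0.0
      vertex 1.4 6.7 0.0
      vertex 24.6 12.6 0.0
    endloop
  endfacet
  facet normal 0.0000 0.0000 -1.0000
    outer loop
      vertex 20.2 2.9 0.0
      vertex 9.9 0.2 0.0
      vertex 24.6 12.6 0.0
    endloop
  endfacet
  facet normal 0.0000 0.0000 1.0000
    outer loop
      vertex 24.6 12.6 6.7
      vertex 19.7 22.1 6.7
      vertex 9.2 24.2 6.7
    endloop
  endfacet
  facet normal 0.0000 0.0000 1.0000
    outer loop
      vertex 24.6 12.6 6.7
      vertex 9.2 24.2 6.7
      vertex 1.1 17.3 6.7
    endloop
  endfacet
  facet normal 0.0000 0.0000 1.0000
    outer loop
      vertex 24.6 12.6 6.7
      vertex 1.1 17.3 6.7
      vertex 1.4 6.7 6.7
    endloop
  endfacet
  facet normal 0.0000 0.0000 1.0000
    outer loop
      vertex 24.6 12.6 6.7
      vertex 1.4 6.7 6.7
      vertex 9.9 0.2 6.7
    endloop
  endfacet
  facet normal 0.0000 0.0000 1.0000
    outer loop
      vertex 24.6 12.6 6.7
      vertex 9.9 0.2 6.7
      vertex 20.2 2.9 6.7
    endloop
  endfacet
  facet normal 0.8887 0.4584 0.0000
    outer loop
      vertex 24.6 12.6 0.0
      vertex 19.7 22.1 0.0
      vertex 19.7 22.1 6.7
    endloop
  endfacet
  facet normal 0.8887 0.4584 0.0000
    outer loop
      vertex 24.6 12.6 0.0
      vertex 19.7 22.1 6.7
      vertex 24.6 12.6 6.7
    endloop
  endfacet
  facet normal 0.1961 0.9806 0.0000
    outer loop
      vertex 19.7 22.1 0.0
      vertex 9.2 24.2 0.0
      vertex 9.2 24.2 6.7
    endloop
  endfacet
  facet normal 0.1961 0.9806 0.0000
    outer loop
      vertex 19.7 22.1 0.0
      vertex 9.2 24.2 6.7
      vertex 19.7 22.1 6.7
    endloop
  endfacet
  facet normal -0.6485 0.7612 0.0000
    outer loop
      vertex 9.2 24.2 0.0
      vertex 1.1 17.3 0.0
      vertex 1.1 17.3 6.7
    endloop
  endfacet
  facet normal -0.6485 0.7612 0.0000
    outer loop
      vertex 9.2 24.2 0.0
      vertex 1.1 17.3 6.7
      vertex 9.2 24.2 6.7
    endloop
  endfacet
  facet normal -0.9996 -0.0283 0.0000
    outer loop
      vertex 1.1 17.3 0.0
      vertex 1.4 6.7 0.0
      vertex 1.4 6.7 6.7
    endloop
  endfacet
  facet normal -0.9996 -0.0283 0.0000
    outer loop
      vertex 1.1 17.3 0.0
      vertex 1.4 6.7 6.7
      vertex 1.1 17.3 6.7
    endloop
  endfacet
  facet normal -0.6075 -0.7944 0.0000
    outer loop
      vertex 1.4 6.7 0.0
      vertex 9.9 0.2 0.0
      vertex 9.9 0.2 6.7
    endloop
  endfacet
  facet normal -0.6075 -0.7944 0.0000
    outer loop
      vertex 1.4 6.7 0.0
      vertex 9.9 0.2 6.7
      vertex 1.4 6.7 6.7
    endloop
  endfacet
  facet normal 0.2536 -0.9673 0.0000
    outer loop
      vertex 9.9 0.2 0.0
      vertex 20.2 2.9 0.0
      vertex 20.2 2.9 6.7
    endloop
  endfacet
  facet normal 0.2536 -0.9673 0.0000
    outer loop
      vertex 9.9 0.2 0.0
      vertex 20.2 2.9 6.7
      vertex 9.9 0.2 6.7
    endloop
  endfacet
  facet normal 0.9107 -0.4131 0.0000
    outer loop
      vertex 20.2 2.9 0.0
      vertex 24.6 12.6 0.0
      vertex 24.6 12.6 6.7
    endloop
  endfacet
  facet normal 0.9107 -0.4131 0.0000
    outer loop
      vertex 20.2 2.9 0.0
      vertex 24.6 12.6 6.7
      vertex 20.2 2.9 6.7
    endloop
  endfacet
endsolid part

The G0 Z moves step by Δz≈0.8 mm. Every layer's G1 loop is the same polygon, so the solid is a straight extrusion of it from z=0 to z≈6.7. Closing with flat bottom and top caps and triangulating gives 24 facets — a regular 7-sided prism (a cylinder approximated with 7 flat sides), circumscribed radius ≈ 12.3 mm, height ≈ 6.7 mm.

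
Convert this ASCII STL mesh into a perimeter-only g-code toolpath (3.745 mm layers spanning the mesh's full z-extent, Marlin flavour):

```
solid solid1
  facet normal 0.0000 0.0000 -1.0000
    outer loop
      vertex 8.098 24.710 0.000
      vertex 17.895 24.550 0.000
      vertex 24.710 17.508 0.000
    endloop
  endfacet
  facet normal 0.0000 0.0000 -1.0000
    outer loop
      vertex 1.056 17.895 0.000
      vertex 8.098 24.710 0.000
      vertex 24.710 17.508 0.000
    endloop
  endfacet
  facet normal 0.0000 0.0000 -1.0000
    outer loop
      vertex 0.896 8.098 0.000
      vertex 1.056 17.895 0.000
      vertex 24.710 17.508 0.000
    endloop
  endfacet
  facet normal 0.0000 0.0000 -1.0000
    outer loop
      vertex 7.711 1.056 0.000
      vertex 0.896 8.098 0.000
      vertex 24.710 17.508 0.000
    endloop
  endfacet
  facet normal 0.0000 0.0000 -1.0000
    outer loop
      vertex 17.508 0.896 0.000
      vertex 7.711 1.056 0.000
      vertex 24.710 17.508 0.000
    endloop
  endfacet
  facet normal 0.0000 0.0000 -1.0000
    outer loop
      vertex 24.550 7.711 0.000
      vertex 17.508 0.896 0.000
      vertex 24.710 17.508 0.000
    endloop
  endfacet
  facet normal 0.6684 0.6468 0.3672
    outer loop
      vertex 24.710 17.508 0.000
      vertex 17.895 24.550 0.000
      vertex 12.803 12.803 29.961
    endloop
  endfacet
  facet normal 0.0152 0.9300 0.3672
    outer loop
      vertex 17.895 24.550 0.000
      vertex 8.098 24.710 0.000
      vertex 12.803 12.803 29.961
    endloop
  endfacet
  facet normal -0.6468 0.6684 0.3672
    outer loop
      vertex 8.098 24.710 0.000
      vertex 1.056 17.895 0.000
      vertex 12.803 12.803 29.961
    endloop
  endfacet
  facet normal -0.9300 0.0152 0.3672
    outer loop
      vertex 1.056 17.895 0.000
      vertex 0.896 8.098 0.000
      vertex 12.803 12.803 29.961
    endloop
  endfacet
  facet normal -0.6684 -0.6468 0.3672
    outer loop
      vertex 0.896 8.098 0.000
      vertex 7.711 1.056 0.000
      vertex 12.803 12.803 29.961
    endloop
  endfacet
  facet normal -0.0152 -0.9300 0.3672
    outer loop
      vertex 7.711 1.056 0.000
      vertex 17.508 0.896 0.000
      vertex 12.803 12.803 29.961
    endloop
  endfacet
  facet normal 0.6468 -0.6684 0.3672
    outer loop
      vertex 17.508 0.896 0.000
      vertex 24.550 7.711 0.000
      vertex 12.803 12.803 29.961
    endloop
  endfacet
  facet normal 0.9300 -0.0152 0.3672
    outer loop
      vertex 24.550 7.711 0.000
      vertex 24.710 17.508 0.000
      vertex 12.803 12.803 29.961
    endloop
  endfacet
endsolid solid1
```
; perimeter-only toolpath
G21 ; units = mm
G90 ; absolute positioning
G28 ; home
; layer 1
G0 Z3.745
G0 X23.222 Y16.920
G1 X17.259 Y23.082
G1 X8.686 Y23.222
G1 X2.524 Y17.259
G1 X2.384 Y8.686
G1 X8.348 Y2.524
G1 X16.920 Y2.384
G1 X23.082 Y8.348
G1 X23.222 Y16.920
; layer 2
G0 Z7.490
G0 X21.733 Y16.332
G1 X16.622 Y21.613
G1 X9.274 Y21.733
G1 X3.993 Y16.622
G1 X3.873 Y9.274
G1 X8.984 Y3.993
G1 X16.332 Y3.873
G1 X21.613 Y8.984
G1 X21.733 Y16.332
; layer 3
G0 Z11.235
G0 X20.245 Y15.744
G1 X15.986 Y20.145
G1 X9.862 Y20.245
G1 X5.461 Y15.986
G1 X5.361 Y9.862
G1 X9.620 Y5.461
G1 X15.744 Y5.361
G1 X20.145 Y9.620
G1 X20.245 Y15.744
; layer 4
G0 Z14.980
G0 X18.757 Y15.155
G1 X15.349 Y18.677
G1 X10.451 Y18.757
G1 X6.930 Y15.349
G1 X6.850 Y10.451
G1 X10.257 Y6.930
G1 X15.155 Y6.850
G1 X18.677 Y10.257
G1 X18.757 Y15.155
; layer 5
G0 Z18.726
G0 X17.268 Y14.567
G1 X14.712 Y17.208
G1 X11.039 Y17.268
G1 X8.398 Y14.712
G1 X8.338 Y11.039
G1 X10.894 Y8.398
G1 X14.567 Y8.338
G1 X17.208 Y10.894
G1 X17.268 Y14.567
; layer 6
G0 Z22.471
G0 X15.780 Y13.979
G1 X14.076 Y15.740
G1 X11.627 Y15.780
G1 X9.866 Y14.076
G1 X9.826 Y11.627
G1 X11.530 Y9.866
G1 X13.979 Y9.826
G1 X15.740 Y11.530
G1 X15.780 Y13.979
; layer 7
G0 Z26.216
G0 X14.291 Y13.391
G1 X13.440 Y14.271
G1 X12.215 Y14.291
G1 X11.335 Y13.440
G1 X11.315 Y12.215
G1 X12.167 Y11.335
G1 X13.391 Y11.315
G1 X14.271 Y12.167
G1 X14.291 Y13.391
M2 ; end

The solid is a regular 8-sided pyramid, base circumscribed radius ≈ 12.8 mm, apex at z ≈ 30 mm. Slicing at Δz = 3.745 mm — 8 equal slices spanning the solid's height, so layer i sits at z = i·h/8 — gives 7 non-empty perimeters. Each is a 8-segment closed polygon; G0 lifts to the layer z and rapids to the start vertex, then G1 traces the edges. The cross-section shrinks linearly with z (the slice at the apex is degenerate and omitted).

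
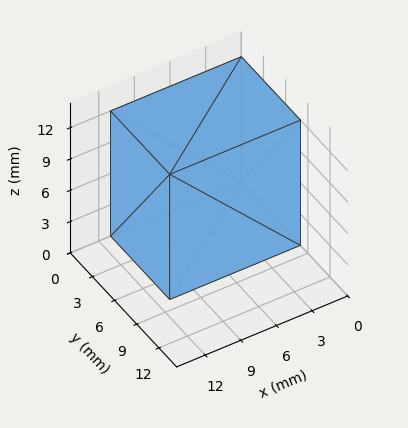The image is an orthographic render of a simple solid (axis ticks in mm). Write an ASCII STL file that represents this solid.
Reading the render: the shape is a rectangular box, roughly 11 × 8 mm footprint and 12 mm tall (dimensions read to the nearest mm from the axis ticks). For the STL, each face is triangulated and given an outward normal.

solid part
  facet normal 0.0000 0.0000 -1.0000
    outer loop
      vertex 11.000 8.000 0.000
      vertex 11.000 0.000 0.000
      vertex 0.000 0.000 0.000
    endloop
  endfacet
  facet normal 0.0000 0.0000 -1.0000
    outer loop
      vertex 0.000 8.000 0.000
      vertex 11.000 8.000 0.000
      vertex 0.000 0.000 0.000
    endloop
  endfacet
  facet normal 0.0000 0.0000 1.0000
    outer loop
      vertex 0.000 0.000 12.000
      vertex 11.000 0.000 12.000
      vertex 11.000 8.000 12.000
    endloop
  endfacet
  facet normal 0.0000 0.0000 1.0000
    outer loop
      vertex 0.000 0.000 12.000
      vertex 11.000 8.000 12.000
      vertex 0.000 8.000 12.000
    endloop
  endfacet
  facet normal 0.0000 -1.0000 0.0000
    outer loop
      vertex 0.000 0.000 0.000
      vertex 11.000 0.000 0.000
      vertex 11.000 0.000 12.000
    endloop
  endfacet
  facet normal 0.0000 -1.0000 0.0000
    outer loop
      vertex 0.000 0.000 0.000
      vertex 11.000 0.000 12.000
      vertex 0.000 0.000 12.000
    endloop
  endfacet
  facet normal 0.0000 1.0000 0.0000
    outer loop
      vertex 11.000 8.000 12.000
      vertex 11.000 8.000 0.000
      vertex 0.000 8.000 0.000
    endloop
  endfacet
  facet normal 0.0000 1.0000 0.0000
    outer loop
      vertex 0.000 8.000 12.000
      vertex 11.000 8.000 12.000
      vertex 0.000 8.000 0.000
    endloop
  endfacet
  facet normal -1.0000 0.0000 0.0000
    outer loop
      vertex 0.000 8.000 12.000
      vertex 0.000 8.000 0.000
      vertex 0.000 0.000 0.000
    endloop
  endfacet
  facet normal -1.0000 0.0000 0.0000
    outer loop
      vertex 0.000 0.000 12.000
      vertex 0.000 8.000 12.000
      vertex 0.000 0.000 0.000
    endloop
  endfacet
  facet normal 1.0000 0.0000 0.0000
    outer loop
      vertex 11.000 0.000 0.000
      vertex 11.000 8.000 0.000
      vertex 11.000 8.000 12.000
    endloop
  endfacet
  facet normal 1.0000 0.0000 0.0000
    outer loop
      vertex 11.000 0.000 0.000
      vertex 11.000 8.000 12.000
      vertex 11.000 0.000 12.000
    endloop
  endfacet
endsolid part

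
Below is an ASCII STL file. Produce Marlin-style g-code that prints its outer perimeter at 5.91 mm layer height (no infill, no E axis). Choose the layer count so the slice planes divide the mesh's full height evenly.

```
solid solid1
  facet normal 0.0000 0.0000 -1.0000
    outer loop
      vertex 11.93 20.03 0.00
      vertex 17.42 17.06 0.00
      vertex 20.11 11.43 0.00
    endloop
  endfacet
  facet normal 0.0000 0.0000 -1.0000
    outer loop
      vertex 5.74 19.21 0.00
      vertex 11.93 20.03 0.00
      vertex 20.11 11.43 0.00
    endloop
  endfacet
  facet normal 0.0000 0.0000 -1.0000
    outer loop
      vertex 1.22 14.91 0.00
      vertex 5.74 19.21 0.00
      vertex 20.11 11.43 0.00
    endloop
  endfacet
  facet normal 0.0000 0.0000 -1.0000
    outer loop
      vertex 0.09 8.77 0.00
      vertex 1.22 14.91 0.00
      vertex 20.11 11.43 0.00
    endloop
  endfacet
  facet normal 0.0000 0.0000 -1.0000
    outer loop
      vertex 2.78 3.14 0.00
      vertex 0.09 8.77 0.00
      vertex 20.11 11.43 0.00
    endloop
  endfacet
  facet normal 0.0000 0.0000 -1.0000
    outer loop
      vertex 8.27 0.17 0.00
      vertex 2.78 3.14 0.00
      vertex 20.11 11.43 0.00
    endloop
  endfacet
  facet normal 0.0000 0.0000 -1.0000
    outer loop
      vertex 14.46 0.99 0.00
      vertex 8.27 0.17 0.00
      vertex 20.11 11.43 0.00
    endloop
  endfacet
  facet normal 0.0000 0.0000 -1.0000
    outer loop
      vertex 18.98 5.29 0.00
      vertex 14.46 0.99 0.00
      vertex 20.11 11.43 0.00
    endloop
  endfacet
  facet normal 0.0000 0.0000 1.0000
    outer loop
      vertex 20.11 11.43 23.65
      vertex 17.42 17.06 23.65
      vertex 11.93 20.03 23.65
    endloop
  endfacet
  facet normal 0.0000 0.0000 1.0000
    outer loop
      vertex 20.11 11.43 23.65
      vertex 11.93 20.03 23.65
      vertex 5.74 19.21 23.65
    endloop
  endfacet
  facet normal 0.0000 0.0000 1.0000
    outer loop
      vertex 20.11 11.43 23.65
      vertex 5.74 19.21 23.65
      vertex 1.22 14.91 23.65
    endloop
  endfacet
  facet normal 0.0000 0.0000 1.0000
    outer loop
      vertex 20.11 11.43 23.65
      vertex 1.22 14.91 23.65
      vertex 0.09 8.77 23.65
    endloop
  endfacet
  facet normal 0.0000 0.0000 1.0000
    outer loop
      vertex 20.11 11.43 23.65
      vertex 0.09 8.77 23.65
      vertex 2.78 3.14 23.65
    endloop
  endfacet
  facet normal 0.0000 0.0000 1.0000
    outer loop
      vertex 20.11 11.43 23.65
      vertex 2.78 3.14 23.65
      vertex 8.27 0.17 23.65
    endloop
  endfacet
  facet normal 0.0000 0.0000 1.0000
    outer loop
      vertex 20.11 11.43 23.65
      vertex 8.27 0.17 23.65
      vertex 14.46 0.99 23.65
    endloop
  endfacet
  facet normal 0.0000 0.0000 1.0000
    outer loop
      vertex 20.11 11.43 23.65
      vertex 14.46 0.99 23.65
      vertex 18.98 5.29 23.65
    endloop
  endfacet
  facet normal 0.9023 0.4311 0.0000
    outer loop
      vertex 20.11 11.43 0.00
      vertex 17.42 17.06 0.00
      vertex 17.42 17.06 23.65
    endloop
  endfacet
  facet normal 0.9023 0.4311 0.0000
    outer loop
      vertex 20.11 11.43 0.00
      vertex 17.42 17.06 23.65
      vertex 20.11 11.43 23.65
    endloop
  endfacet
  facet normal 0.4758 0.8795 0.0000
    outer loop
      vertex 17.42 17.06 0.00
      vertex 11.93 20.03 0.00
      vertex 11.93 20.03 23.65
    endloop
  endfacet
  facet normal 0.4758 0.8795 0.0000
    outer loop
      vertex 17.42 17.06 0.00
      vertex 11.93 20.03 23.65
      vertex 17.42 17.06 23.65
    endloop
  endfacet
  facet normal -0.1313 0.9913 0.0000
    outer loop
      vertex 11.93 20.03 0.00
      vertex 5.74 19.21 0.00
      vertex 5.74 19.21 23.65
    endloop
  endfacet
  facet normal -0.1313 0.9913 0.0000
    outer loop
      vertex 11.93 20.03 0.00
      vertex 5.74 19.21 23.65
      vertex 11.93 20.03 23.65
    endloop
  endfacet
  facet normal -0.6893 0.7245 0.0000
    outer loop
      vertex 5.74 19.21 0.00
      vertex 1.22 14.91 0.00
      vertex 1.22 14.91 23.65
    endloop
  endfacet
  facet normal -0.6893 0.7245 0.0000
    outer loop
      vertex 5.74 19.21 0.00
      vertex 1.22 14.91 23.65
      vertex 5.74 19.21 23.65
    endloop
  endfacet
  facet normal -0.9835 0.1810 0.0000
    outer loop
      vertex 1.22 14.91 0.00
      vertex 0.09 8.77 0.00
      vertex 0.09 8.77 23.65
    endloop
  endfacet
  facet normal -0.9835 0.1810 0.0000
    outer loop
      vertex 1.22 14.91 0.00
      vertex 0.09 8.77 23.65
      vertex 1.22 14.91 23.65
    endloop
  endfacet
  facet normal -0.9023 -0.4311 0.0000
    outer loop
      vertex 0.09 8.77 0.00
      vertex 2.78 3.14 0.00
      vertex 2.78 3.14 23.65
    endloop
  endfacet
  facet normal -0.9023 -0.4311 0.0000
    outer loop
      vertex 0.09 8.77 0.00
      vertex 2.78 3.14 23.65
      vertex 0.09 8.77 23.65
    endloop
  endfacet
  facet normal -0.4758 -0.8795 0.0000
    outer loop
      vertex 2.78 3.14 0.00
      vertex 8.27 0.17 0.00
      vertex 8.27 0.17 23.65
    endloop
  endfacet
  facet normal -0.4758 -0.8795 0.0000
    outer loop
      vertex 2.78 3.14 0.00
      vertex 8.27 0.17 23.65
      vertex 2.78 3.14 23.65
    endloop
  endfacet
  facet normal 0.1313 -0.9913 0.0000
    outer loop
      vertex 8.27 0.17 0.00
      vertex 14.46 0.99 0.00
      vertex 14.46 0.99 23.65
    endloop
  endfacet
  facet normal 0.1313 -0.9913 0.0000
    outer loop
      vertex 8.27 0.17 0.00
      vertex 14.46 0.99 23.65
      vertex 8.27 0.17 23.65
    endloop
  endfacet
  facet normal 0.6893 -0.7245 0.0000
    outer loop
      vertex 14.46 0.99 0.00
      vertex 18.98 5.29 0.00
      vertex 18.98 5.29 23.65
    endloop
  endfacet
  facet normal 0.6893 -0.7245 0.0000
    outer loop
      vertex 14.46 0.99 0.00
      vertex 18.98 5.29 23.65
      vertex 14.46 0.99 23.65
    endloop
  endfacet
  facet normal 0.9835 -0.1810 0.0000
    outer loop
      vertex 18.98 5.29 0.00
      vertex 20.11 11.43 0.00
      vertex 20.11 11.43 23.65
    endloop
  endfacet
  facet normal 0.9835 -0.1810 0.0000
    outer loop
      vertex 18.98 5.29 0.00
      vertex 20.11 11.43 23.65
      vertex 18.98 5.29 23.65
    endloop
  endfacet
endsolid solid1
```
; perimeter-only toolpath
G21 ; units = mm
G90 ; absolute positioning
G28 ; home
; layer 1
G0 Z5.91
G0 X20.11 Y11.43
G1 X17.42 Y17.06
G1 X11.93 Y20.03
G1 X5.74 Y19.21
G1 X1.22 Y14.91
G1 X0.09 Y8.77
G1 X2.78 Y3.14
G1 X8.27 Y0.17
G1 X14.46 Y0.99
G1 X18.98 Y5.29
G1 X20.11 Y11.43
; layer 2
G0 Z11.82
G0 X20.11 Y11.43
G1 X17.42 Y17.06
G1 X11.93 Y20.03
G1 X5.74 Y19.21
G1 X1.22 Y14.91
G1 X0.09 Y8.77
G1 X2.78 Y3.14
G1 X8.27 Y0.17
G1 X14.46 Y0.99
G1 X18.98 Y5.29
G1 X20.11 Y11.43
; layer 3
G0 Z17.74
G0 X20.11 Y11.43
G1 X17.42 Y17.06
G1 X11.93 Y20.03
G1 X5.74 Y19.21
G1 X1.22 Y14.91
G1 X0.09 Y8.77
G1 X2.78 Y3.14
G1 X8.27 Y0.17
G1 X14.46 Y0.99
G1 X18.98 Y5.29
G1 X20.11 Y11.43
; layer 4
G0 Z23.65
G0 X20.11 Y11.43
G1 X17.42 Y17.06
G1 X11.93 Y20.03
G1 X5.74 Y19.21
G1 X1.22 Y14.91
G1 X0.09 Y8.77
G1 X2.78 Y3.14
G1 X8.27 Y0.17
G1 X14.46 Y0.99
G1 X18.98 Y5.29
G1 X20.11 Y11.43
M2 ; end

The solid is a regular 10-sided prism (a cylinder approximated with 10 flat sides), circumscribed radius ≈ 10.1 mm, height ≈ 23.6 mm. Slicing at Δz = 5.91 mm — 4 equal slices spanning the solid's height, so layer i sits at z = i·h/4 — gives 4 non-empty perimeters. Each is a 10-segment closed polygon; G0 lifts to the layer z and rapids to the start vertex, then G1 traces the edges.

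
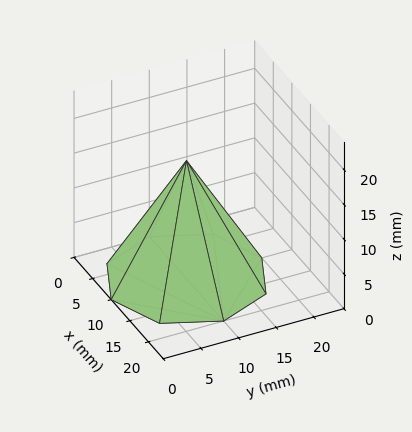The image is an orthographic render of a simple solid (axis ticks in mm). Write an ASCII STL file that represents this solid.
Reading the render: the shape is a regular 8-sided pyramid, base circumscribed radius ≈ 10 mm, apex at z ≈ 17 mm (dimensions read to the nearest mm from the axis ticks). For the STL, each face is triangulated and given an outward normal.

solid part
  facet normal 0.0000 0.0000 -1.0000
    outer loop
      vertex 10.000 20.000 0.000
      vertex 17.071 17.071 0.000
      vertex 20.000 10.000 0.000
    endloop
  endfacet
  facet normal 0.0000 0.0000 -1.0000
    outer loop
      vertex 2.929 17.071 0.000
      vertex 10.000 20.000 0.000
      vertex 20.000 10.000 0.000
    endloop
  endfacet
  facet normal 0.0000 0.0000 -1.0000
    outer loop
      vertex 0.000 10.000 0.000
      vertex 2.929 17.071 0.000
      vertex 20.000 10.000 0.000
    endloop
  endfacet
  facet normal 0.0000 0.0000 -1.0000
    outer loop
      vertex 2.929 2.929 0.000
      vertex 0.000 10.000 0.000
      vertex 20.000 10.000 0.000
    endloop
  endfacet
  facet normal 0.0000 0.0000 -1.0000
    outer loop
      vertex 10.000 0.000 0.000
      vertex 2.929 2.929 0.000
      vertex 20.000 10.000 0.000
    endloop
  endfacet
  facet normal 0.0000 0.0000 -1.0000
    outer loop
      vertex 17.071 2.929 0.000
      vertex 10.000 0.000 0.000
      vertex 20.000 10.000 0.000
    endloop
  endfacet
  facet normal 0.8117 0.3362 0.4775
    outer loop
      vertex 20.000 10.000 0.000
      vertex 17.071 17.071 0.000
      vertex 10.000 10.000 17.000
    endloop
  endfacet
  facet normal 0.3362 0.8117 0.4775
    outer loop
      vertex 17.071 17.071 0.000
      vertex 10.000 20.000 0.000
      vertex 10.000 10.000 17.000
    endloop
  endfacet
  facet normal -0.3362 0.8117 0.4775
    outer loop
      vertex 10.000 20.000 0.000
      vertex 2.929 17.071 0.000
      vertex 10.000 10.000 17.000
    endloop
  endfacet
  facet normal -0.8117 0.3362 0.4775
    outer loop
      vertex 2.929 17.071 0.000
      vertex 0.000 10.000 0.000
      vertex 10.000 10.000 17.000
    endloop
  endfacet
  facet normal -0.8117 -0.3362 0.4775
    outer loop
      vertex 0.000 10.000 0.000
      vertex 2.929 2.929 0.000
      vertex 10.000 10.000 17.000
    endloop
  endfacet
  facet normal -0.3362 -0.8117 0.4775
    outer loop
      vertex 2.929 2.929 0.000
      vertex 10.000 0.000 0.000
      vertex 10.000 10.000 17.000
    endloop
  endfacet
  facet normal 0.3362 -0.8117 0.4775
    outer loop
      vertex 10.000 0.000 0.000
      vertex 17.071 2.929 0.000
      vertex 10.000 10.000 17.000
    endloop
  endfacet
  facet normal 0.8117 -0.3362 0.4775
    outer loop
      vertex 17.071 2.929 0.000
      vertex 20.000 10.000 0.000
      vertex 10.000 10.000 17.000
    endloop
  endfacet
endsolid part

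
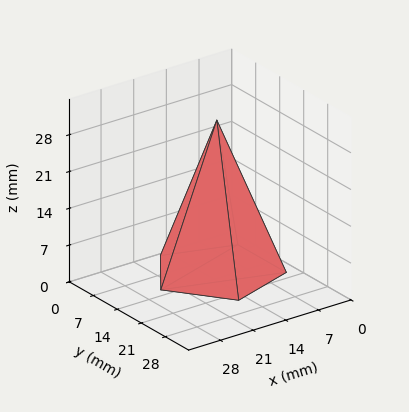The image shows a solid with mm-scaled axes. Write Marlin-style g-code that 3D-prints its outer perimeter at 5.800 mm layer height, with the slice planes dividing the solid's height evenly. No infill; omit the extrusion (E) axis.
Reading the render: the shape is a regular 5-sided pyramid, base circumscribed radius ≈ 12 mm, apex at z ≈ 29 mm (dimensions read to the nearest mm from the axis ticks). For the g-code, the solid's height is divided into equal slices at the stated Δz and each level perimeter traced with G1 moves after a G0 lift.

; perimeter-only toolpath
G21 ; units = mm
G90 ; absolute positioning
G28 ; home
; layer 1
G0 Z5.800
G0 X21.600 Y12.000
G1 X14.966 Y21.130
G1 X4.234 Y17.642
G1 X4.234 Y6.358
G1 X14.966 Y2.870
G1 X21.600 Y12.000
; layer 2
G0 Z11.600
G0 X19.200 Y12.000
G1 X14.225 Y18.848
G1 X6.175 Y16.232
G1 X6.175 Y7.768
G1 X14.225 Y5.152
G1 X19.200 Y12.000
; layer 3
G0 Z17.400
G0 X16.800 Y12.000
G1 X13.483 Y16.565
G1 X8.117 Y14.821
G1 X8.117 Y9.179
G1 X13.483 Y7.435
G1 X16.800 Y12.000
; layer 4
G0 Z23.200
G0 X14.400 Y12.000
G1 X12.742 Y14.283
G1 X10.058 Y13.411
G1 X10.058 Y10.589
G1 X12.742 Y9.717
G1 X14.400 Y12.000
M2 ; end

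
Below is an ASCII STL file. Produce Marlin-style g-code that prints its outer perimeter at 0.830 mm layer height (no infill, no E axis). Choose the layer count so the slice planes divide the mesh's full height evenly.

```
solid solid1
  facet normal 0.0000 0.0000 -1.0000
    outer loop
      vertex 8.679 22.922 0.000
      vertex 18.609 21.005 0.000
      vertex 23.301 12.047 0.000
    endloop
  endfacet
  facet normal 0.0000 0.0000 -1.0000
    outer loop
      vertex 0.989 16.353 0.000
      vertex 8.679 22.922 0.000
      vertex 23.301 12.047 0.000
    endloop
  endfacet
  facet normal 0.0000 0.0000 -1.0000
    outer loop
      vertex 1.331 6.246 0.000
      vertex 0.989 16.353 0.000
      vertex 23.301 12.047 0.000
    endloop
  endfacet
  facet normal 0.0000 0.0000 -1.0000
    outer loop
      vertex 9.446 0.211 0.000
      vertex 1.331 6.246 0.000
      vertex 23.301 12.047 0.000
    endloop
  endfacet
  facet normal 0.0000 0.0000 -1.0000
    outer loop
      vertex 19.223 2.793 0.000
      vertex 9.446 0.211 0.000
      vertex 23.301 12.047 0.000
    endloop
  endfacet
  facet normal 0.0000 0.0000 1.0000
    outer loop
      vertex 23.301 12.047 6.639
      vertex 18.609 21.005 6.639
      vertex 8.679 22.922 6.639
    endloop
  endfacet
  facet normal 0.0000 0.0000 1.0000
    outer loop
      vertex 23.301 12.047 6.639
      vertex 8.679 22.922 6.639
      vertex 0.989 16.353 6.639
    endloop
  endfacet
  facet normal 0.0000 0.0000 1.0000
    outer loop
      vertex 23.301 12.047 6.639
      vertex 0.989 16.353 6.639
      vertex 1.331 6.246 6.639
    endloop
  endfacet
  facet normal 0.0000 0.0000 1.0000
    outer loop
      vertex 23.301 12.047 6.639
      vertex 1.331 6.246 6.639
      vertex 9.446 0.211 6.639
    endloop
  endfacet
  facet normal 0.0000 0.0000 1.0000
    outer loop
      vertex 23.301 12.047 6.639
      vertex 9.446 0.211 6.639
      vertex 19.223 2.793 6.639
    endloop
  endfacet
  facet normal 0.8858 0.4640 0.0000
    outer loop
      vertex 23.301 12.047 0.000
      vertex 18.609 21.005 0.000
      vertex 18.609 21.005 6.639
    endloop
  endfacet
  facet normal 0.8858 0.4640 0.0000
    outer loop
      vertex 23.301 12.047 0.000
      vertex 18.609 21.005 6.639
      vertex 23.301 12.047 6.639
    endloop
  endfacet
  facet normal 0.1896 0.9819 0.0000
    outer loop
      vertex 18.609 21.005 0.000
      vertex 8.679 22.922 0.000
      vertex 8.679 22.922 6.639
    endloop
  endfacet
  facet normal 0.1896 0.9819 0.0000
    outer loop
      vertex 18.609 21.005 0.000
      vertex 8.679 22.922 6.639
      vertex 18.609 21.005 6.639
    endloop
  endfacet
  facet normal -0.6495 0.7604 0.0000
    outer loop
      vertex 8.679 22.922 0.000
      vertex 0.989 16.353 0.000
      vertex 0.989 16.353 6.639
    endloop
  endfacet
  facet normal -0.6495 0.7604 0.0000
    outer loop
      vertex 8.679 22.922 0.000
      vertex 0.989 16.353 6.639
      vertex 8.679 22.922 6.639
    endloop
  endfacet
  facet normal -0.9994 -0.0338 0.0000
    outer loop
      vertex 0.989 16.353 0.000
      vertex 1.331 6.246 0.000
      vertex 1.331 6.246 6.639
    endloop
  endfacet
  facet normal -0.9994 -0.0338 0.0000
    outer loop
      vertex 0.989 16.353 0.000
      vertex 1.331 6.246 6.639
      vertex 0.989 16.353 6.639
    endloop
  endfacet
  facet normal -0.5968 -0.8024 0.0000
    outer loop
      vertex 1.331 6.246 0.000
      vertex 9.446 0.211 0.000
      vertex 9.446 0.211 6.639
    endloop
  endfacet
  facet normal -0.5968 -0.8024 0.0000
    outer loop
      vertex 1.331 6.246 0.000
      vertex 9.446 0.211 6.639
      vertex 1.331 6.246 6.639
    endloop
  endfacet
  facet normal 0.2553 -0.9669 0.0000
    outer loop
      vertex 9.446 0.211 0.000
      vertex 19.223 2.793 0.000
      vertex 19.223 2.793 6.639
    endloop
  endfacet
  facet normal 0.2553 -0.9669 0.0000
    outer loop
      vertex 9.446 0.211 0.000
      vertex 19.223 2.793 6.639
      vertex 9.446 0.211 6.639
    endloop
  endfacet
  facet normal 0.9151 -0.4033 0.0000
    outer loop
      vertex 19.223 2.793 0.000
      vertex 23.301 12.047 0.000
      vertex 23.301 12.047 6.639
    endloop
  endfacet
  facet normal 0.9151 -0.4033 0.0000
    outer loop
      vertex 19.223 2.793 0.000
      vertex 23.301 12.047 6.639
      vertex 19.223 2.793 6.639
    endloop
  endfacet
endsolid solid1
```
; perimeter-only toolpath
G21 ; units = mm
G90 ; absolute positioning
G28 ; home
; layer 1
G0 Z0.830
G0 X23.301 Y12.047
G1 X18.609 Y21.005
G1 X8.679 Y22.922
G1 X0.989 Y16.353
G1 X1.331 Y6.246
G1 X9.446 Y0.211
G1 X19.223 Y2.793
G1 X23.301 Y12.047
; layer 2
G0 Z1.660
G0 X23.301 Y12.047
G1 X18.609 Y21.005
G1 X8.679 Y22.922
G1 X0.989 Y16.353
G1 X1.331 Y6.246
G1 X9.446 Y0.211
G1 X19.223 Y2.793
G1 X23.301 Y12.047
; layer 3
G0 Z2.490
G0 X23.301 Y12.047
G1 X18.609 Y21.005
G1 X8.679 Y22.922
G1 X0.989 Y16.353
G1 X1.331 Y6.246
G1 X9.446 Y0.211
G1 X19.223 Y2.793
G1 X23.301 Y12.047
; layer 4
G0 Z3.320
G0 X23.301 Y12.047
G1 X18.609 Y21.005
G1 X8.679 Y22.922
G1 X0.989 Y16.353
G1 X1.331 Y6.246
G1 X9.446 Y0.211
G1 X19.223 Y2.793
G1 X23.301 Y12.047
; layer 5
G0 Z4.149
G0 X23.301 Y12.047
G1 X18.609 Y21.005
G1 X8.679 Y22.922
G1 X0.989 Y16.353
G1 X1.331 Y6.246
G1 X9.446 Y0.211
G1 X19.223 Y2.793
G1 X23.301 Y12.047
; layer 6
G0 Z4.979
G0 X23.301 Y12.047
G1 X18.609 Y21.005
G1 X8.679 Y22.922
G1 X0.989 Y16.353
G1 X1.331 Y6.246
G1 X9.446 Y0.211
G1 X19.223 Y2.793
G1 X23.301 Y12.047
; layer 7
G0 Z5.809
G0 X23.301 Y12.047
G1 X18.609 Y21.005
G1 X8.679 Y22.922
G1 X0.989 Y16.353
G1 X1.331 Y6.246
G1 X9.446 Y0.211
G1 X19.223 Y2.793
G1 X23.301 Y12.047
; layer 8
G0 Z6.639
G0 X23.301 Y12.047
G1 X18.609 Y21.005
G1 X8.679 Y22.922
G1 X0.989 Y16.353
G1 X1.331 Y6.246
G1 X9.446 Y0.211
G1 X19.223 Y2.793
G1 X23.301 Y12.047
M2 ; end

The solid is a regular 7-sided prism (a cylinder approximated with 7 flat sides), circumscribed radius ≈ 11.7 mm, height ≈ 6.64 mm. Slicing at Δz = 0.830 mm — 8 equal slices spanning the solid's height, so layer i sits at z = i·h/8 — gives 8 non-empty perimeters. Each is a 7-segment closed polygon; G0 lifts to the layer z and rapids to the start vertex, then G1 traces the edges.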